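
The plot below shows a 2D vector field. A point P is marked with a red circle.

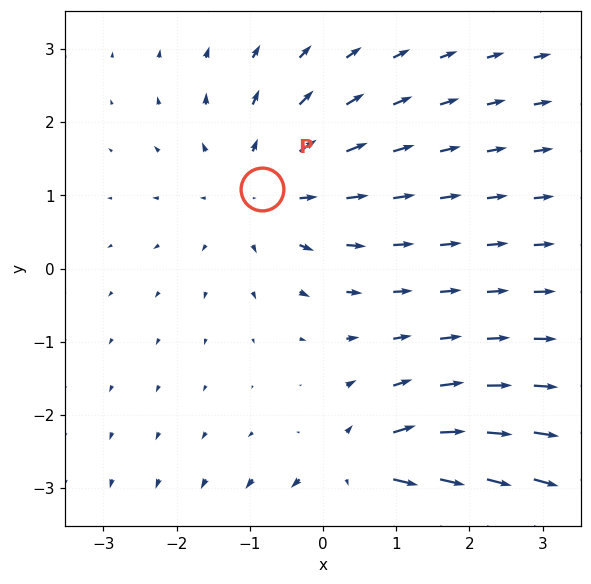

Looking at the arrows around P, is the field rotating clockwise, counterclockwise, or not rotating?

not rotating

Near P at (-0.8, 1.1) the arrows show no circulation. The curl there is ≈0.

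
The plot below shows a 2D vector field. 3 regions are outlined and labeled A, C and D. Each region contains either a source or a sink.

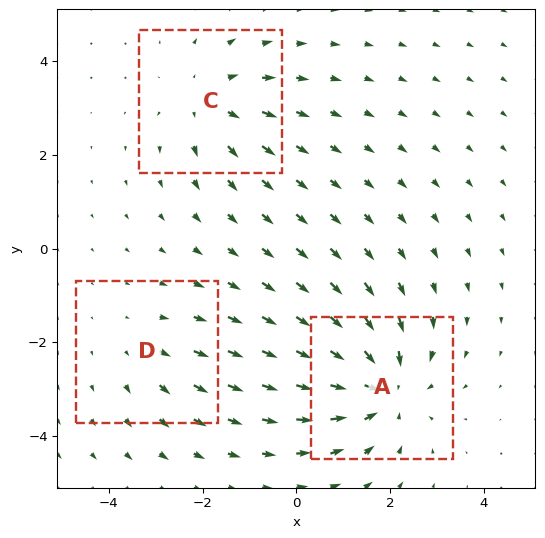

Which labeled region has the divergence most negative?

Divergence at each region's feature centre — A: about -4, C: about +3, D: about +2. Region A is most negative.

A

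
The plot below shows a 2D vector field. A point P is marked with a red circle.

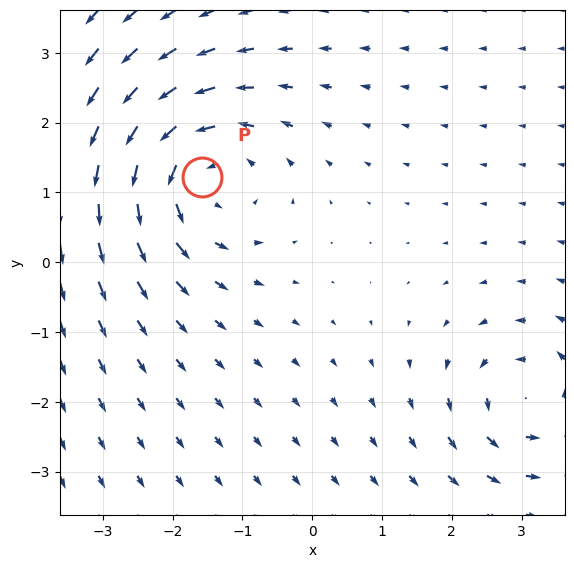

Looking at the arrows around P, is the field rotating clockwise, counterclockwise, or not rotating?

counterclockwise

Near P at (-1.6, 1.2) the arrows circulate counterclockwise. The curl (z-component) there is about +4; positive curl means counterclockwise rotation.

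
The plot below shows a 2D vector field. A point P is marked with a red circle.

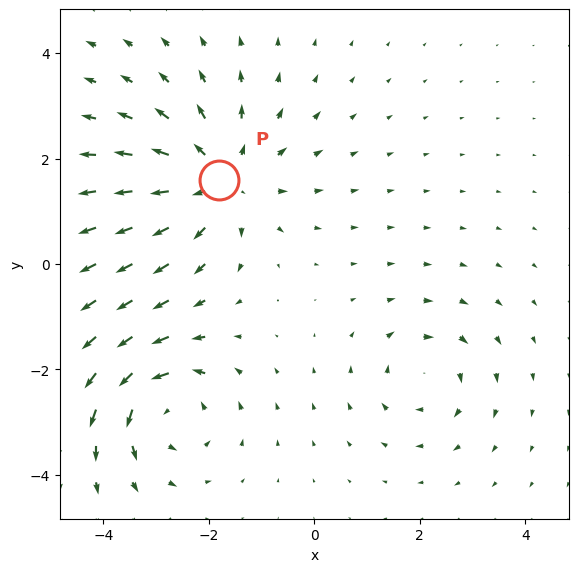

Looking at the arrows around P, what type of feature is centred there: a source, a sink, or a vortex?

source

At P (-1.8, 1.6) the arrows spread outward. Divergence about +4, curl ≈0 — positive divergence with near-zero curl is a source.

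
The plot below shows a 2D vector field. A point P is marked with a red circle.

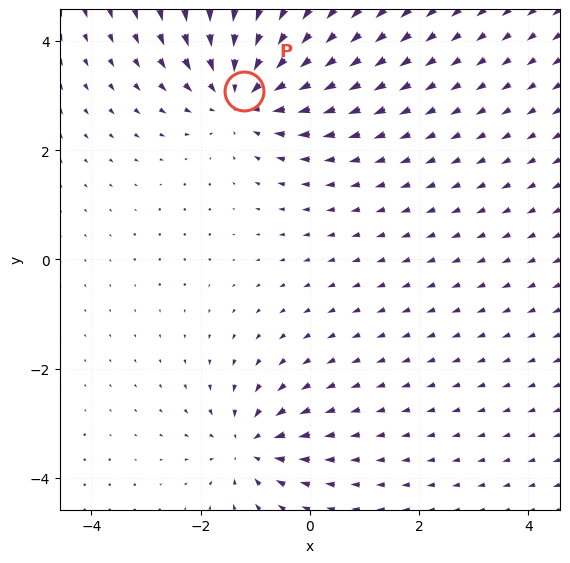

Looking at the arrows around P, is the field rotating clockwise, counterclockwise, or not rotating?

not rotating

Near P at (-1.2, 3.1) the arrows show no circulation. The curl there is ≈0.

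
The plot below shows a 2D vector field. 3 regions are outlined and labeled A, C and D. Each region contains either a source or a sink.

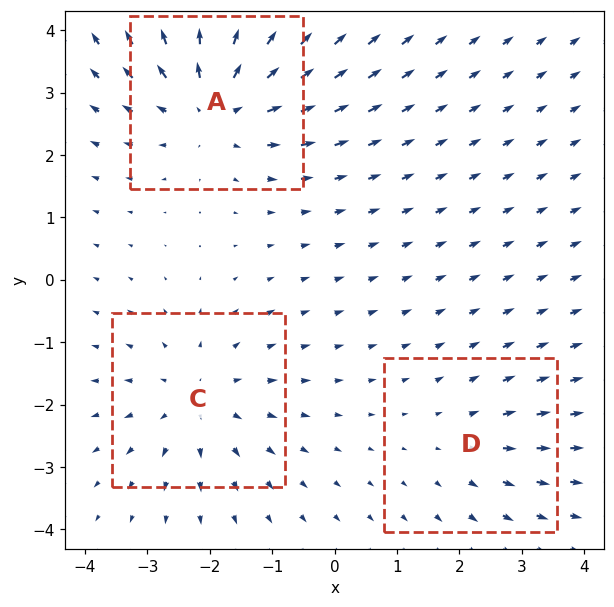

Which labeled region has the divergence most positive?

A

Divergence at each region's feature centre — A: about +4, C: about +3, D: about +2. Region A is most positive.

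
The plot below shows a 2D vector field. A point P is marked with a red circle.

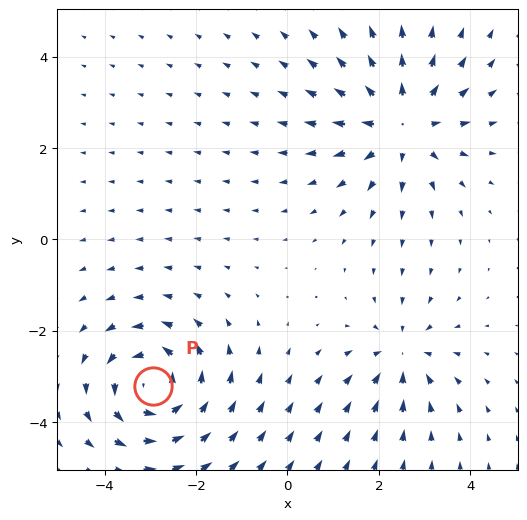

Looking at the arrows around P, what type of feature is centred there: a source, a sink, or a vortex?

At P (-2.9, -3.2) the arrows circulate counterclockwise. Divergence ≈0, curl about +4 — near-zero divergence with nonzero curl is a vortex.

vortex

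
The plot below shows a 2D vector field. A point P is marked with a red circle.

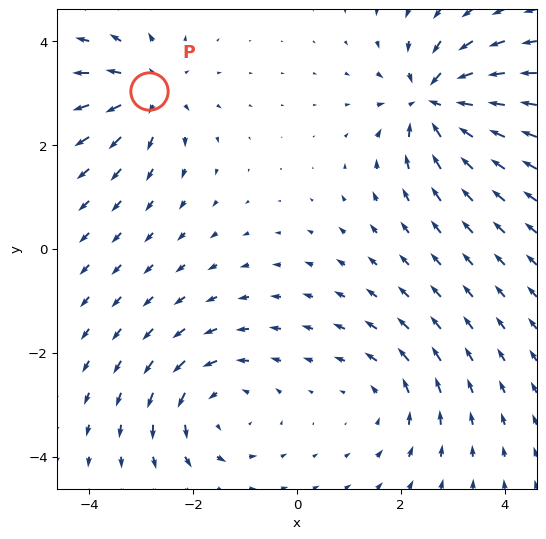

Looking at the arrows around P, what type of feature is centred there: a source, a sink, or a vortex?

source

At P (-2.8, 3.0) the arrows spread outward. Divergence about +5, curl ≈0 — positive divergence with near-zero curl is a source.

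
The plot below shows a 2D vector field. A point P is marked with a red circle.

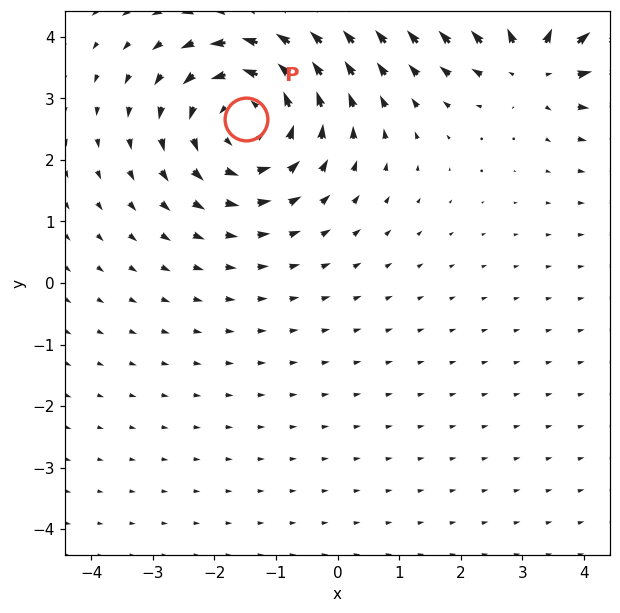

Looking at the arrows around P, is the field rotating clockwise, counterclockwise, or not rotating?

Near P at (-1.5, 2.7) the arrows circulate counterclockwise. The curl (z-component) there is about +4; positive curl means counterclockwise rotation.

counterclockwise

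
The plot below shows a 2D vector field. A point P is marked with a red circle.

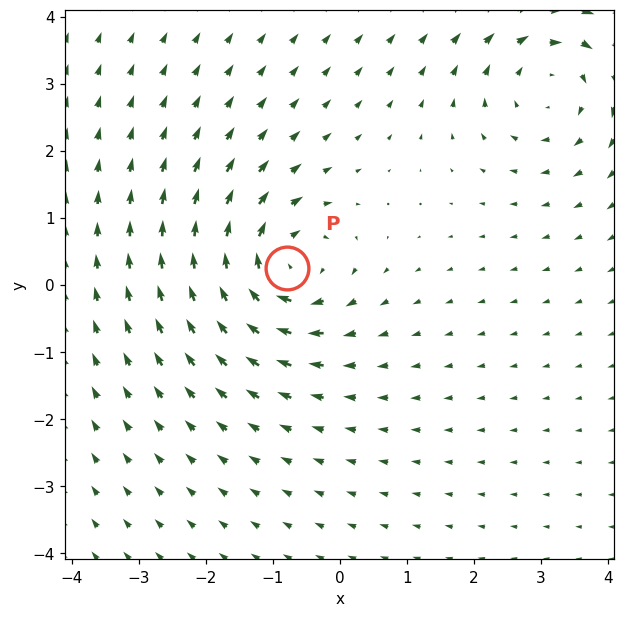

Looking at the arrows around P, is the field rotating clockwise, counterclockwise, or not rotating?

Near P at (-0.8, 0.2) the arrows circulate clockwise. The curl (z-component) there is about -7; negative curl means clockwise rotation.

clockwise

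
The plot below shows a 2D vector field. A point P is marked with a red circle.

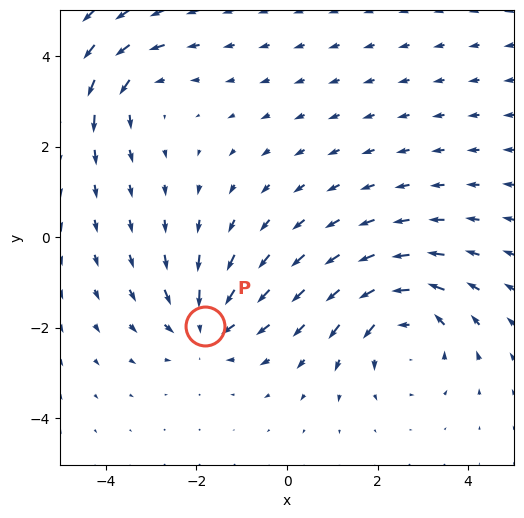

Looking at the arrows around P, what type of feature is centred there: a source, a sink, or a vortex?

sink

At P (-1.8, -1.9) the arrows converge inward. Divergence about -4, curl ≈0 — negative divergence with near-zero curl is a sink.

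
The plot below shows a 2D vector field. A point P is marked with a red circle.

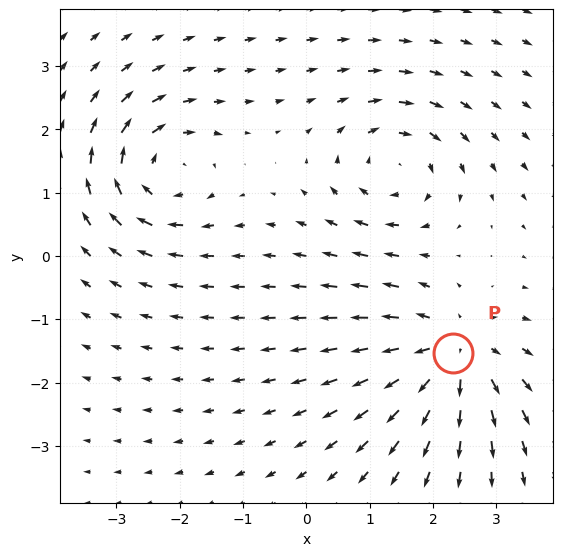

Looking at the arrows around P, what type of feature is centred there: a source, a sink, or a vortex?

source

At P (2.3, -1.5) the arrows spread outward. Divergence about +5, curl ≈0 — positive divergence with near-zero curl is a source.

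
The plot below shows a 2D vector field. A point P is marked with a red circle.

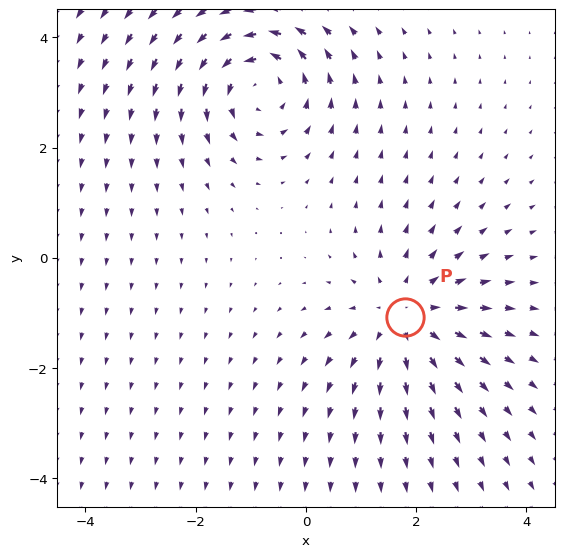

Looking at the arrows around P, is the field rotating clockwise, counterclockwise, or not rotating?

Near P at (1.8, -1.1) the arrows show no circulation. The curl there is ≈0.

not rotating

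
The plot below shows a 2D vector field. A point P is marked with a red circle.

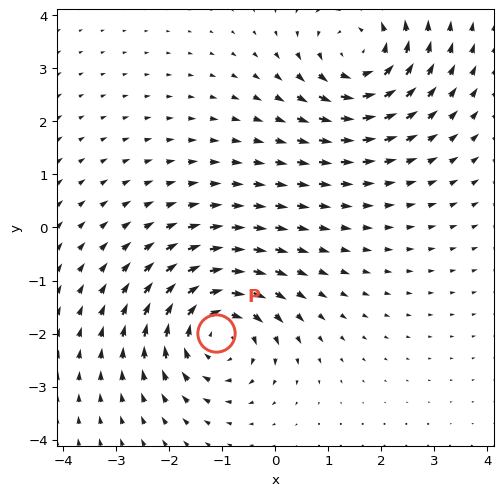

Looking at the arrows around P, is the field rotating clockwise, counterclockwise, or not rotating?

Near P at (-1.1, -2.0) the arrows circulate clockwise. The curl (z-component) there is about -4; negative curl means clockwise rotation.

clockwise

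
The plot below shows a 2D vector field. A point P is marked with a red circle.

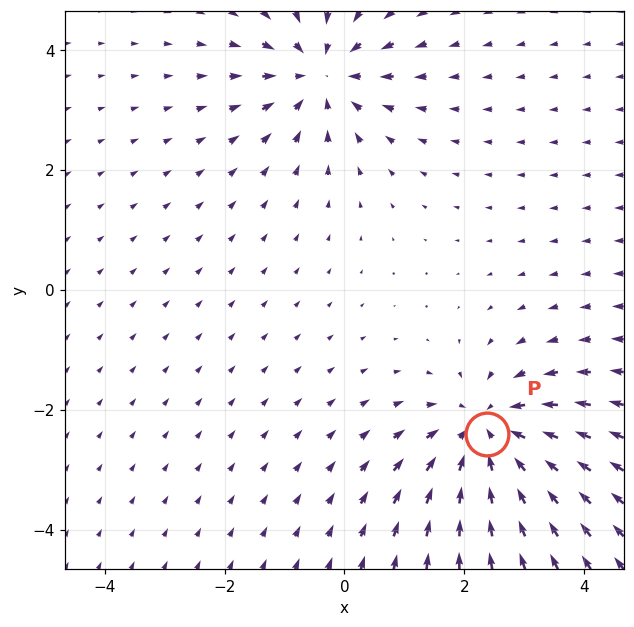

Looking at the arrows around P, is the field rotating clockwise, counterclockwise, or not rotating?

not rotating

Near P at (2.4, -2.4) the arrows show no circulation. The curl there is ≈0.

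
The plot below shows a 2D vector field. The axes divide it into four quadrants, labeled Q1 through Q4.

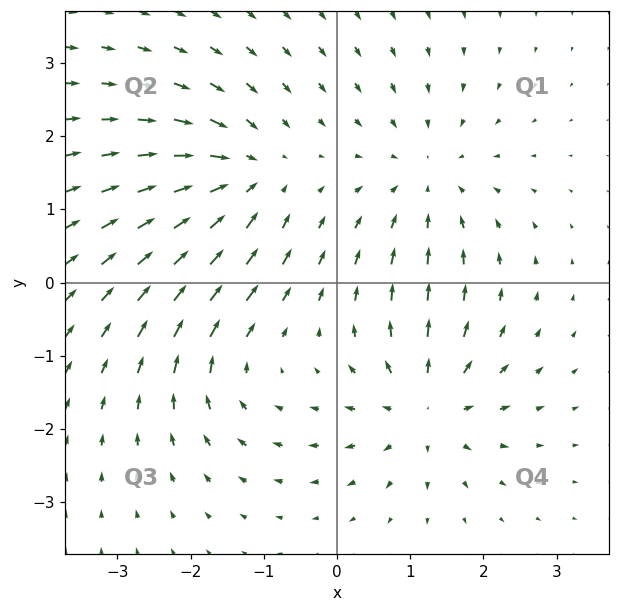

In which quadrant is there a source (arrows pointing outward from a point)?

Q4

The source sits at approximately (1.2, -1.7), which lies in quadrant Q4. The divergence there is about +6, positive as expected for a source.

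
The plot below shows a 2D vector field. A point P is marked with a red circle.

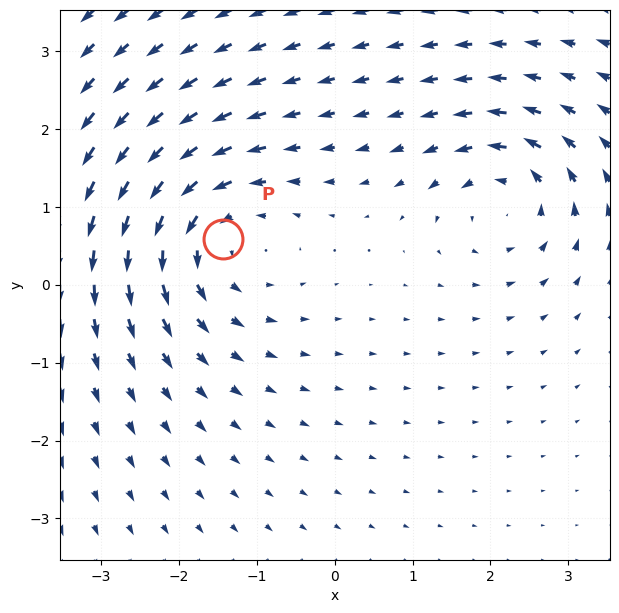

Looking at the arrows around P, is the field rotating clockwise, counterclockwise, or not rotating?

counterclockwise

Near P at (-1.4, 0.6) the arrows circulate counterclockwise. The curl (z-component) there is about +4; positive curl means counterclockwise rotation.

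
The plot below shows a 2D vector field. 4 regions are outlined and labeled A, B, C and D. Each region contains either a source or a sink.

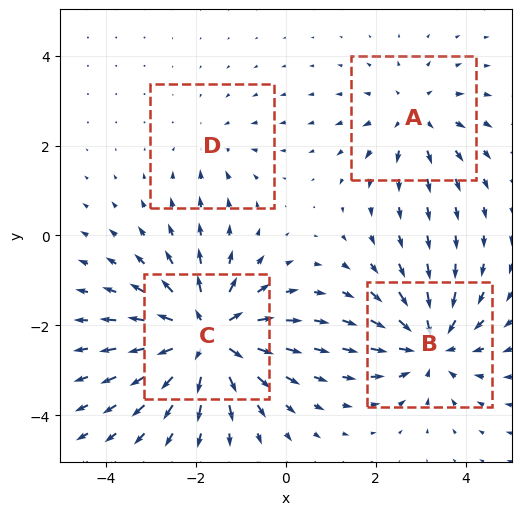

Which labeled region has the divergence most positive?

Divergence at each region's feature centre — A: about +3, B: about -5, C: about +7, D: about -2. Region C is most positive.

C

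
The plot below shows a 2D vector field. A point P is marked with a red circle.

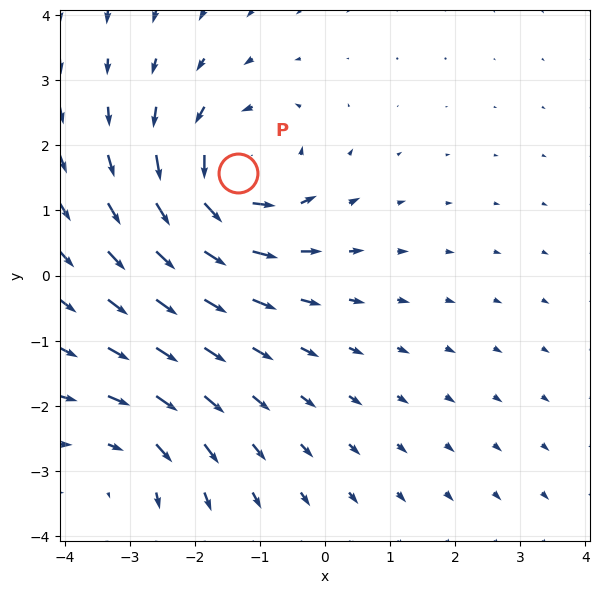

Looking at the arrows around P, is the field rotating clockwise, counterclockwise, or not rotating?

counterclockwise

Near P at (-1.3, 1.6) the arrows circulate counterclockwise. The curl (z-component) there is about +4; positive curl means counterclockwise rotation.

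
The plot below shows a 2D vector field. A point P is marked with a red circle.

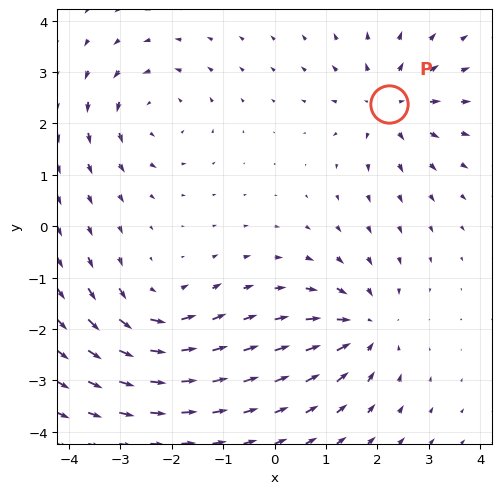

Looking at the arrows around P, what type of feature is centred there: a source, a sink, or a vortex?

source

At P (2.2, 2.4) the arrows spread outward. Divergence about +4, curl ≈0 — positive divergence with near-zero curl is a source.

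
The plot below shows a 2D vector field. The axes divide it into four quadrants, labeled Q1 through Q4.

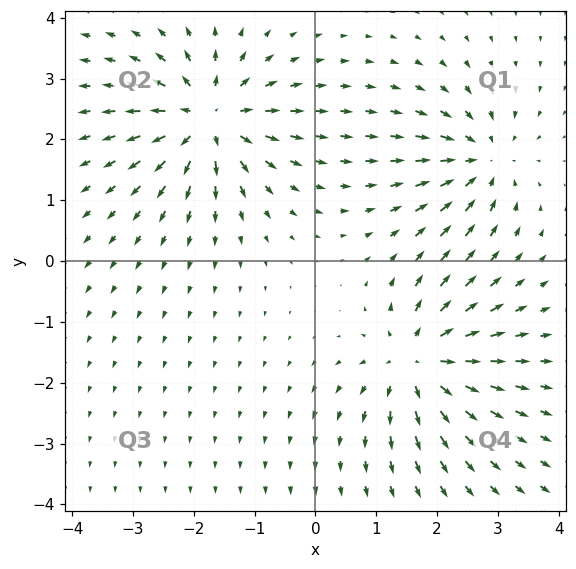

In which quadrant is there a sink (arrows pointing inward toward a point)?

Q1

The sink sits at approximately (2.7, 1.7), which lies in quadrant Q1. The divergence there is about -5, negative as expected for a sink.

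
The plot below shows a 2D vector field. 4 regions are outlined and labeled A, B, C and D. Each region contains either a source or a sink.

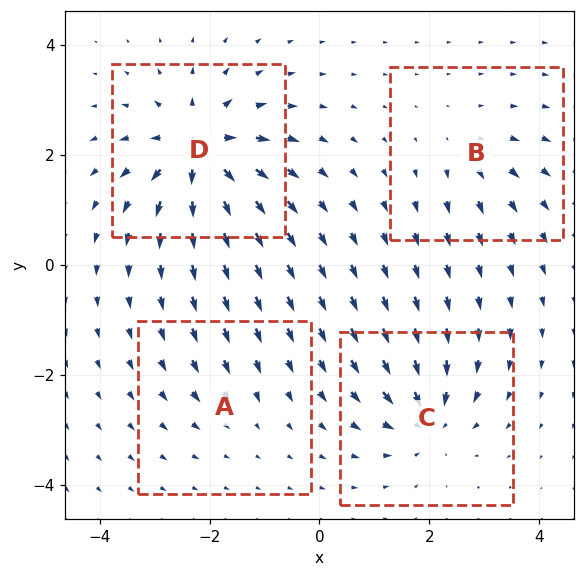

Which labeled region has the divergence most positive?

D

Divergence at each region's feature centre — A: about -3, B: about +4, C: about -7, D: about +9. Region D is most positive.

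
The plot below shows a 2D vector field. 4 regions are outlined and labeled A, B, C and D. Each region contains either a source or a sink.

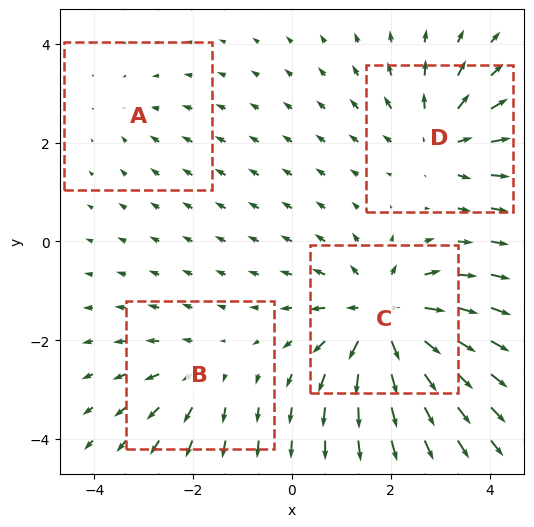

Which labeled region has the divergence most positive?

C

Divergence at each region's feature centre — A: about -2, B: about +3, C: about +7, D: about +5. Region C is most positive.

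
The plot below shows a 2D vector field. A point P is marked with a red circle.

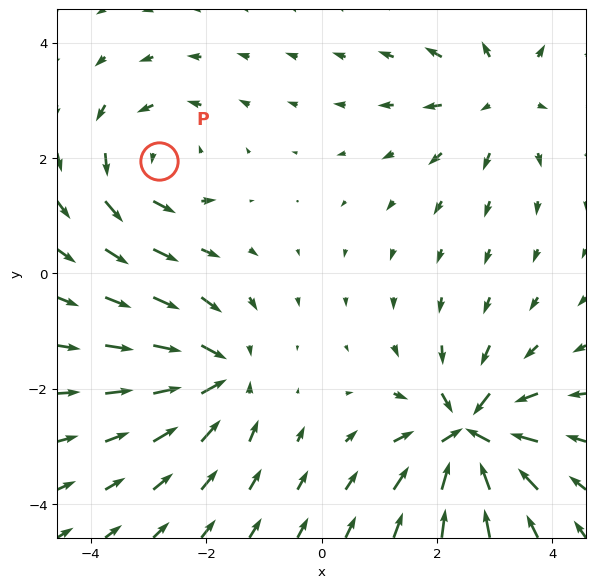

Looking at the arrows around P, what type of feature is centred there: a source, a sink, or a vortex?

vortex

At P (-2.8, 1.9) the arrows circulate counterclockwise. Divergence ≈0, curl about +4 — near-zero divergence with nonzero curl is a vortex.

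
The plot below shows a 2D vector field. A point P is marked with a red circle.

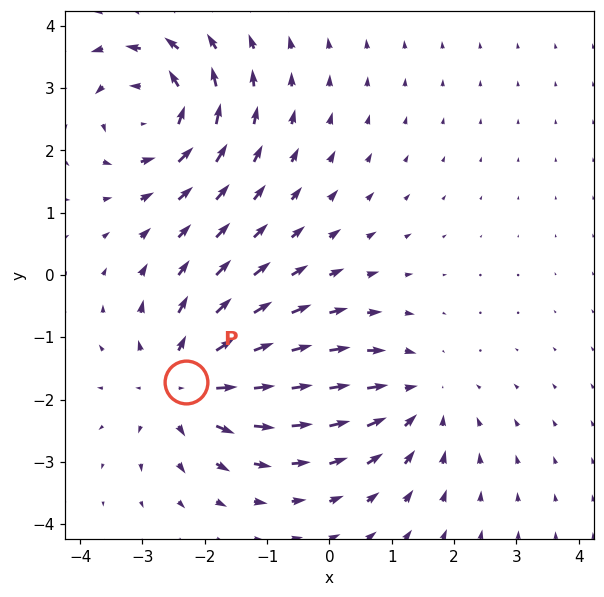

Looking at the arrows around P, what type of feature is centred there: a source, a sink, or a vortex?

At P (-2.3, -1.7) the arrows spread outward. Divergence about +5, curl ≈0 — positive divergence with near-zero curl is a source.

source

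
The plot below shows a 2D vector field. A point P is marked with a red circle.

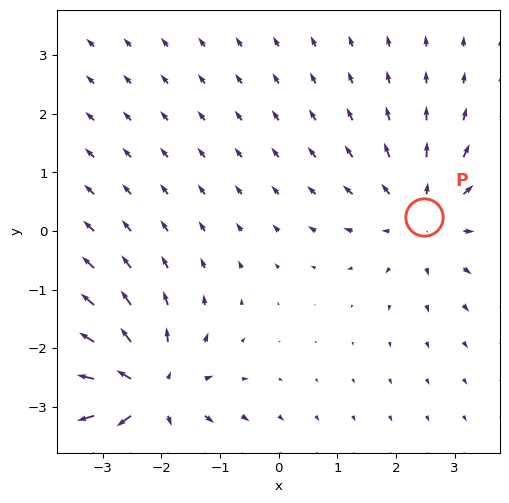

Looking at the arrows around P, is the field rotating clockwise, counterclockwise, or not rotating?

not rotating

Near P at (2.5, 0.2) the arrows show no circulation. The curl there is ≈0.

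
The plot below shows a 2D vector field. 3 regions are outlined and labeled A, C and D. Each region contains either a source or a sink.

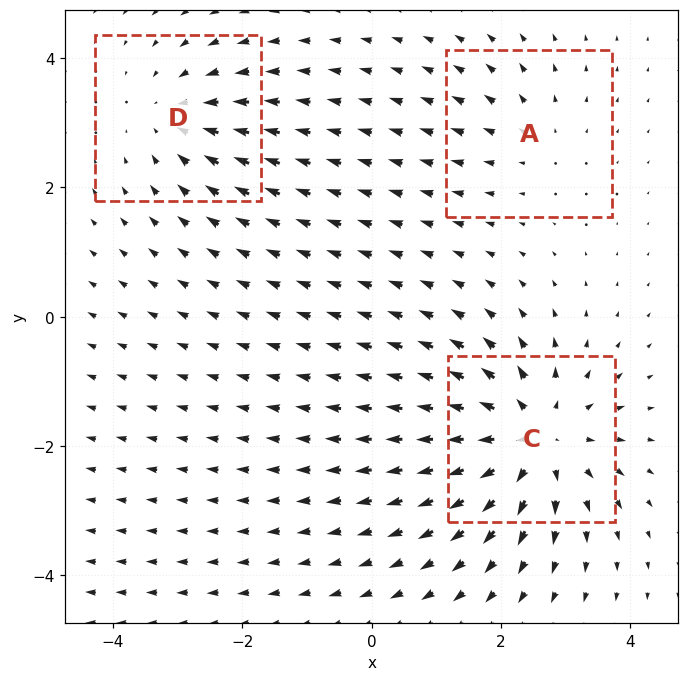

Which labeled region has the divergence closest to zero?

Divergence at each region's feature centre — A: about +2, C: about +5, D: about -3. Region A is closest to zero.

A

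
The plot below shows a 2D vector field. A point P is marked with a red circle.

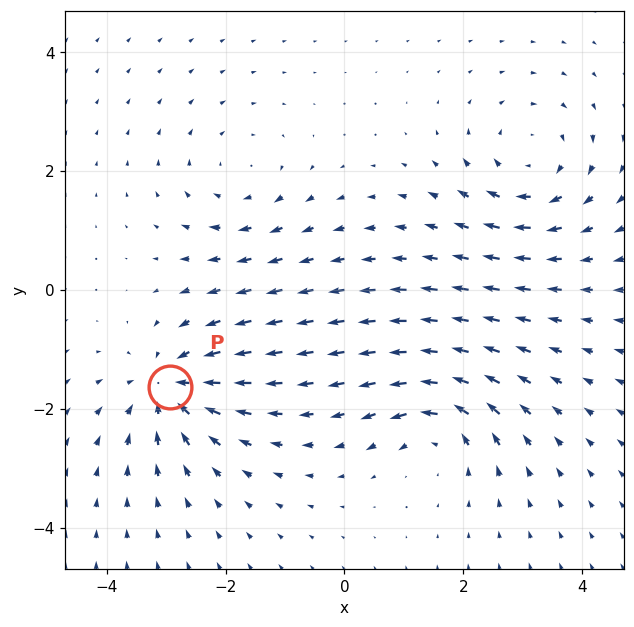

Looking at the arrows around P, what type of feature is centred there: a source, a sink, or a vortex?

At P (-2.9, -1.6) the arrows converge inward. Divergence about -7, curl ≈0 — negative divergence with near-zero curl is a sink.

sink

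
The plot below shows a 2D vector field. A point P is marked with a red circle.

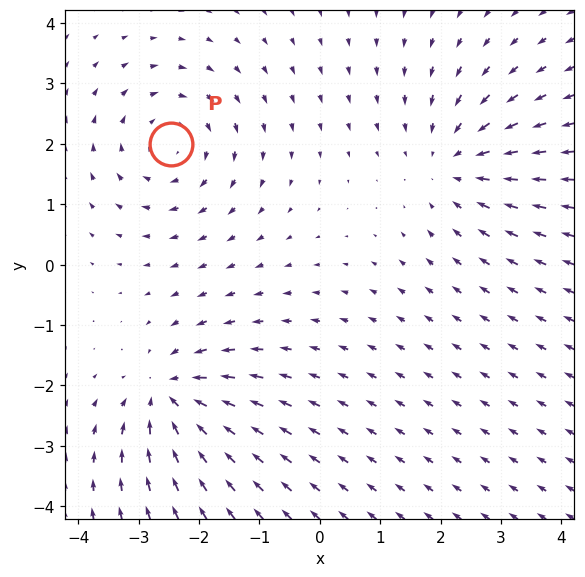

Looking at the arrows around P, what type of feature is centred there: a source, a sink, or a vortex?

vortex

At P (-2.5, 2.0) the arrows circulate clockwise. Divergence ≈0, curl about -3 — near-zero divergence with nonzero curl is a vortex.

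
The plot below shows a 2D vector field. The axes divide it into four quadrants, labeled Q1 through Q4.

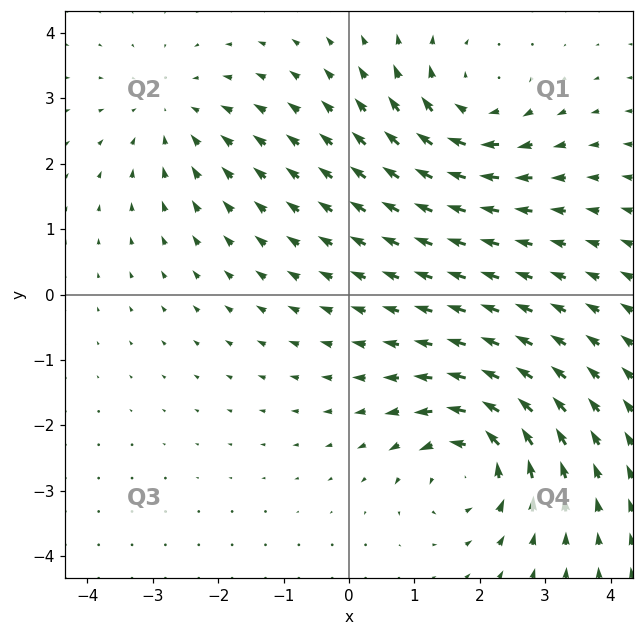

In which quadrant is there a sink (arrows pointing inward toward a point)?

Q2

The sink sits at approximately (-2.6, 2.8), which lies in quadrant Q2. The divergence there is about -3, negative as expected for a sink.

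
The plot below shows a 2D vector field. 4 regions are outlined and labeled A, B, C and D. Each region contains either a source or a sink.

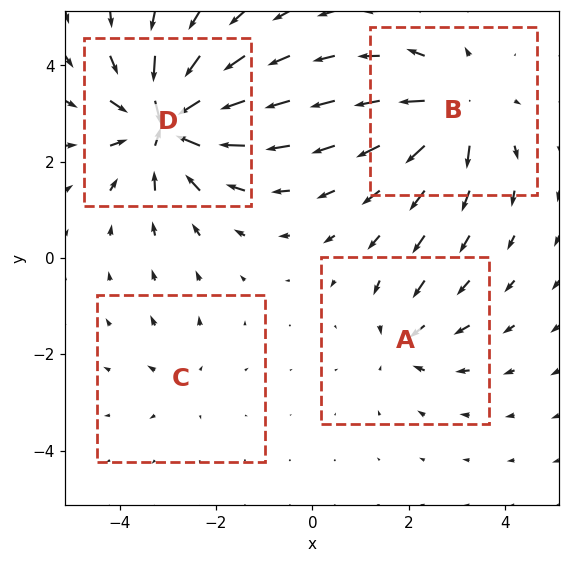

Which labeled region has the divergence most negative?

Divergence at each region's feature centre — A: about -4, B: about +6, C: about +2, D: about -9. Region D is most negative.

D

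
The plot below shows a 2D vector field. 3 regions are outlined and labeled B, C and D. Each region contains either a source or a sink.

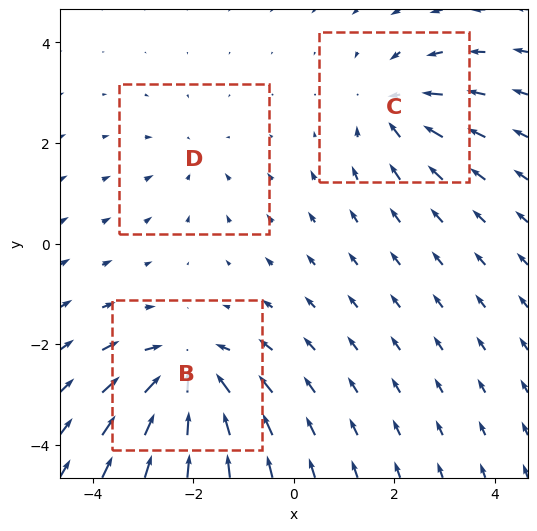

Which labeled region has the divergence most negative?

B

Divergence at each region's feature centre — B: about -6, C: about -4, D: about -2. Region B is most negative.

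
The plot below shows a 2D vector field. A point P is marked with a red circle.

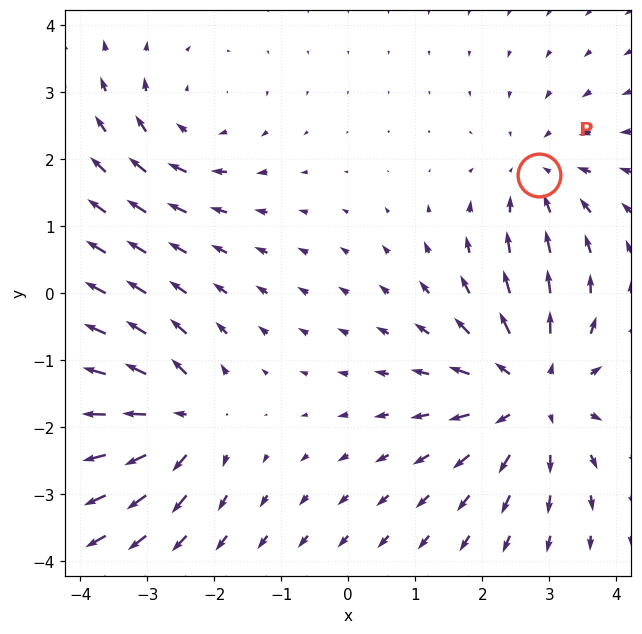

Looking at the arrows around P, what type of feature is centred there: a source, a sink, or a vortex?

At P (2.8, 1.8) the arrows converge inward. Divergence about -3, curl ≈0 — negative divergence with near-zero curl is a sink.

sink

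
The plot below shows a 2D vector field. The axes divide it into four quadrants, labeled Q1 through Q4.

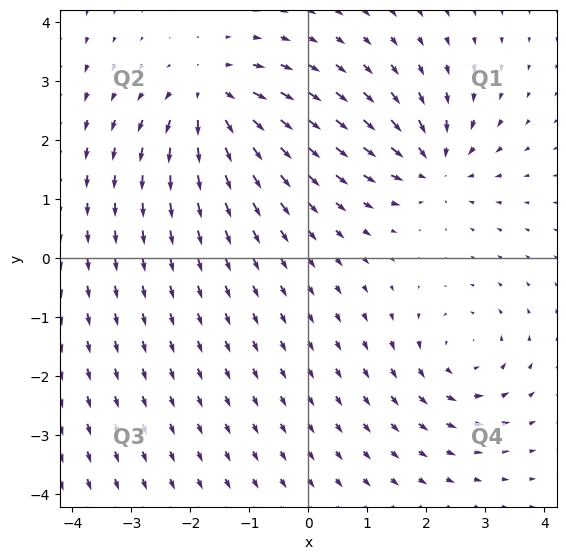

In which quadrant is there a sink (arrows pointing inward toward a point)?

The sink sits at approximately (2.1, 1.6), which lies in quadrant Q1. The divergence there is about -5, negative as expected for a sink.

Q1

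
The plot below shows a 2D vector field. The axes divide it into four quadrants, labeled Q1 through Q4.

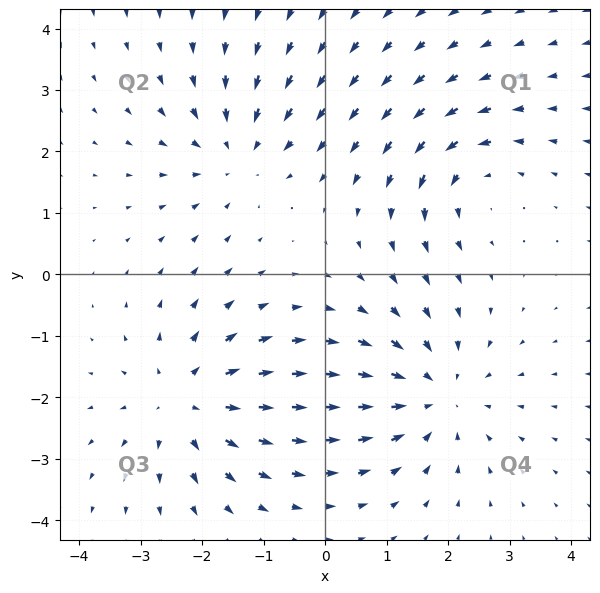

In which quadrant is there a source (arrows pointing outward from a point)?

The source sits at approximately (-2.2, -2.1), which lies in quadrant Q3. The divergence there is about +4, positive as expected for a source.

Q3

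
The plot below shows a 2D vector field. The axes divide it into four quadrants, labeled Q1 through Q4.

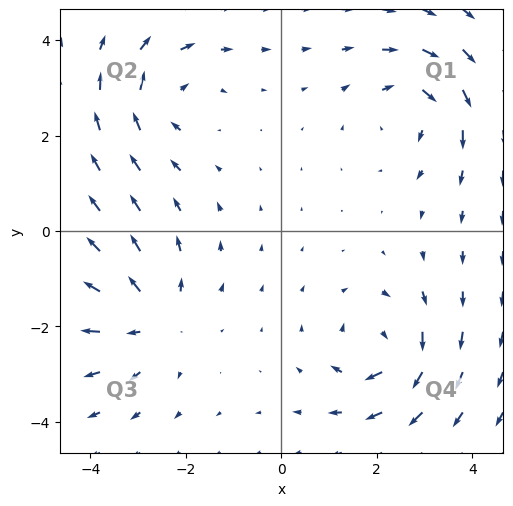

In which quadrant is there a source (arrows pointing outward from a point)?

The source sits at approximately (-2.7, -1.8), which lies in quadrant Q3. The divergence there is about +5, positive as expected for a source.

Q3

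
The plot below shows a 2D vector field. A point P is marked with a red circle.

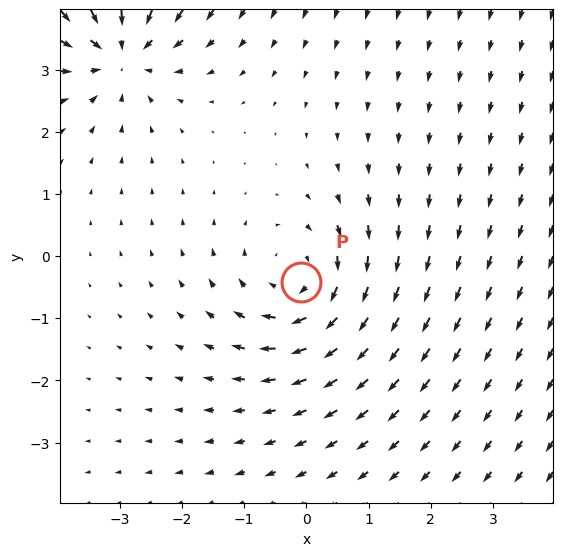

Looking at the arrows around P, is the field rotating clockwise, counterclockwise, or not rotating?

clockwise

Near P at (-0.1, -0.4) the arrows circulate clockwise. The curl (z-component) there is about -3; negative curl means clockwise rotation.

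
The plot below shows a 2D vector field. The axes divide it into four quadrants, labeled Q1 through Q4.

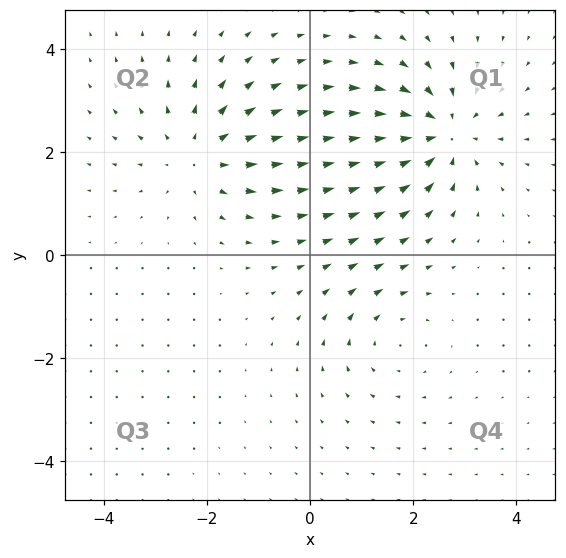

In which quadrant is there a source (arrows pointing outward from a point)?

The source sits at approximately (-2.1, 2.0), which lies in quadrant Q2. The divergence there is about +3, positive as expected for a source.

Q2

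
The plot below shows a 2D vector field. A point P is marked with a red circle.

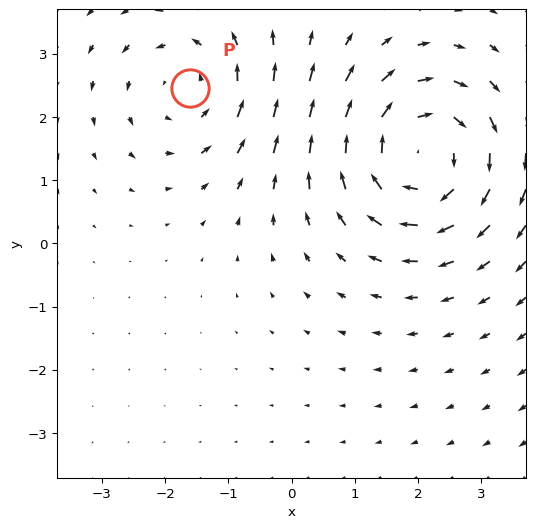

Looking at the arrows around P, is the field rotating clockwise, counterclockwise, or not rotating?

counterclockwise

Near P at (-1.6, 2.4) the arrows circulate counterclockwise. The curl (z-component) there is about +2; positive curl means counterclockwise rotation.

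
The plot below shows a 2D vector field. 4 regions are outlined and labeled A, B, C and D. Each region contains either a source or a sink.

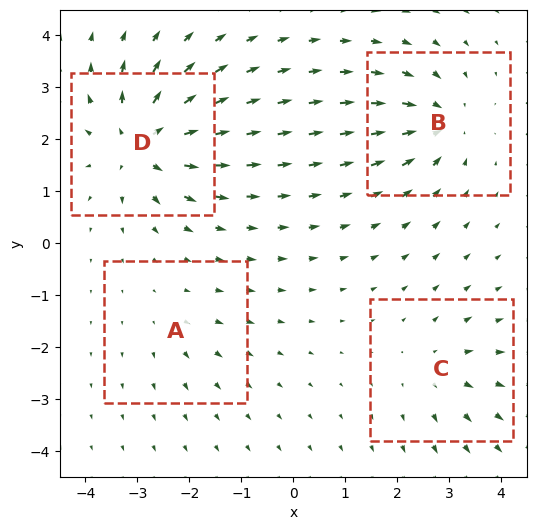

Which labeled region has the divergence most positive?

D

Divergence at each region's feature centre — A: about +2, B: about -6, C: about +4, D: about +8. Region D is most positive.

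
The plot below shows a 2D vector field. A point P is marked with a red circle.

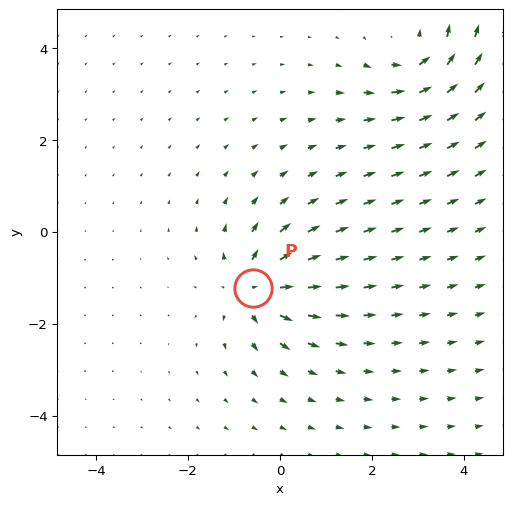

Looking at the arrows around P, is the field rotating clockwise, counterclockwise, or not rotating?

not rotating

Near P at (-0.6, -1.2) the arrows show no circulation. The curl there is ≈0.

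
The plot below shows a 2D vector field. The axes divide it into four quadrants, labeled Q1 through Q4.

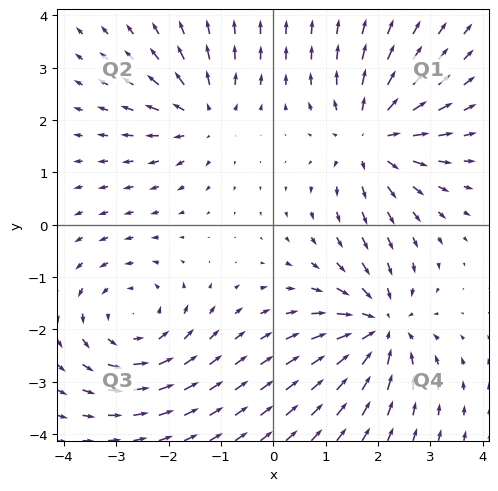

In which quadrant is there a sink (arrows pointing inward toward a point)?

The sink sits at approximately (2.0, -2.0), which lies in quadrant Q4. The divergence there is about -5, negative as expected for a sink.

Q4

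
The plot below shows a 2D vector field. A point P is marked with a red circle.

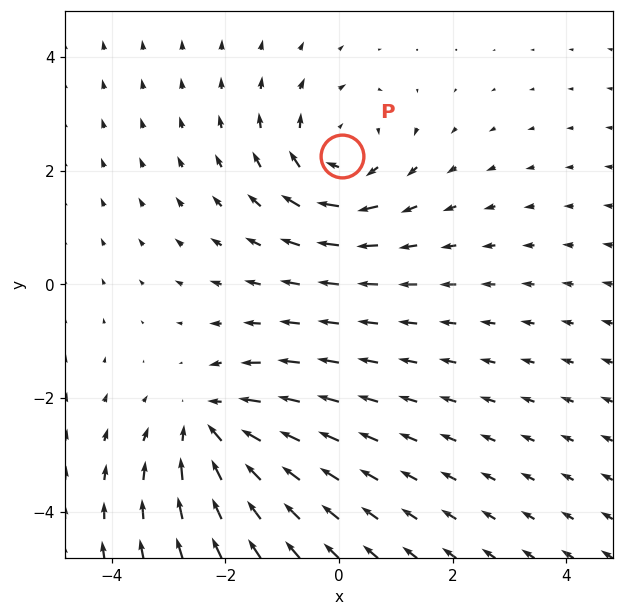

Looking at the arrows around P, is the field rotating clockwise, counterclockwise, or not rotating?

clockwise

Near P at (0.1, 2.3) the arrows circulate clockwise. The curl (z-component) there is about -3; negative curl means clockwise rotation.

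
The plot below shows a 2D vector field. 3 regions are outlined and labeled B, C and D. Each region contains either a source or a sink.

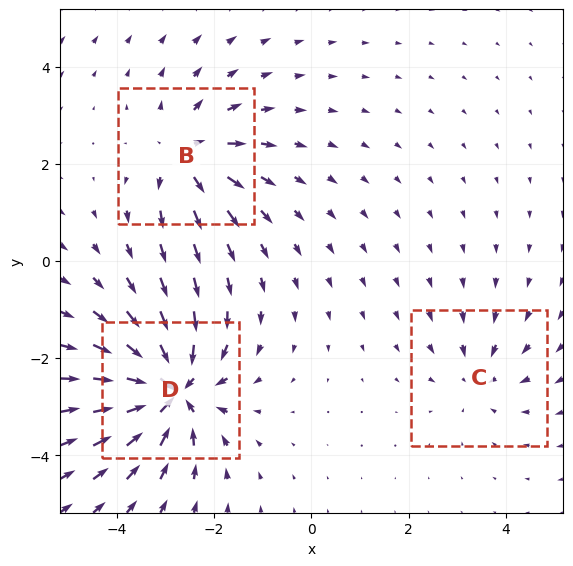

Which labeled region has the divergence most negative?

Divergence at each region's feature centre — B: about +4, C: about -2, D: about -6. Region D is most negative.

D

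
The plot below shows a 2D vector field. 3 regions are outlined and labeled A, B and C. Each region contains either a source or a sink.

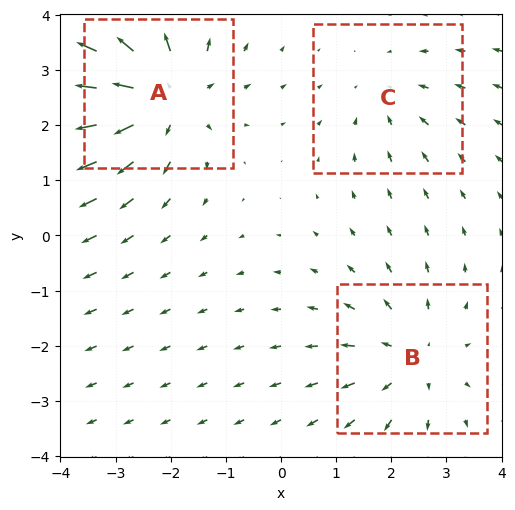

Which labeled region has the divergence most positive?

A

Divergence at each region's feature centre — A: about +4, B: about +3, C: about -2. Region A is most positive.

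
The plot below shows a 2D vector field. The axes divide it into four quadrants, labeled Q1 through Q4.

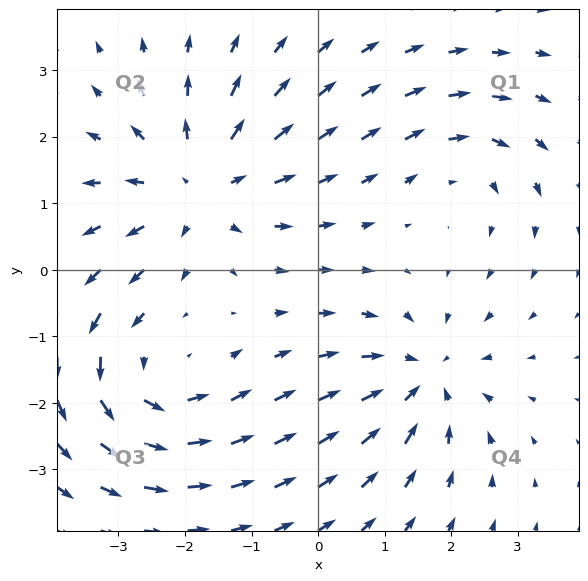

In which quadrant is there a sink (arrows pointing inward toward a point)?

The sink sits at approximately (1.6, -1.6), which lies in quadrant Q4. The divergence there is about -4, negative as expected for a sink.

Q4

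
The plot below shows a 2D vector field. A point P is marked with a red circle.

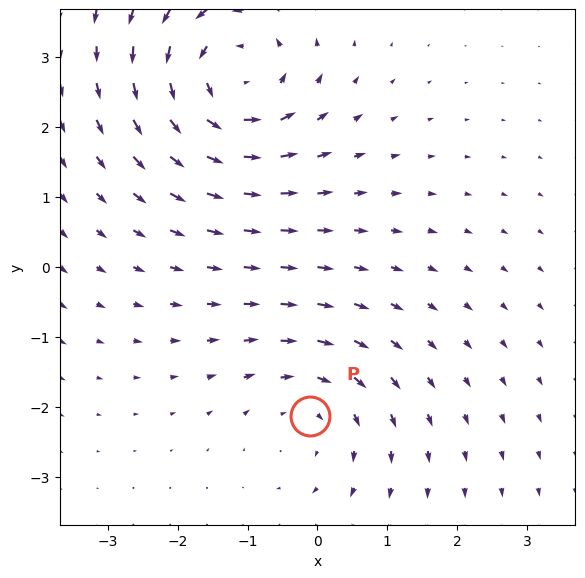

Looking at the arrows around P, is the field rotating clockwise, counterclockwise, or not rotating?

clockwise

Near P at (-0.1, -2.1) the arrows circulate clockwise. The curl (z-component) there is about -3; negative curl means clockwise rotation.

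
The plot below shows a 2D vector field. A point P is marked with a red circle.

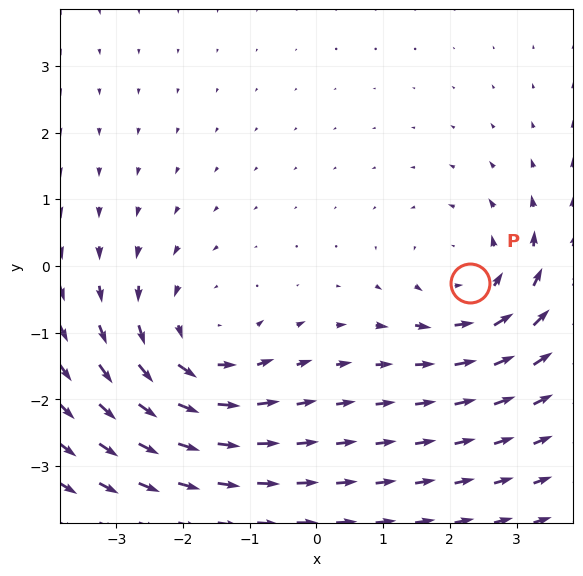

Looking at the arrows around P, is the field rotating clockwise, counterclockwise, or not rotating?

counterclockwise

Near P at (2.3, -0.3) the arrows circulate counterclockwise. The curl (z-component) there is about +2; positive curl means counterclockwise rotation.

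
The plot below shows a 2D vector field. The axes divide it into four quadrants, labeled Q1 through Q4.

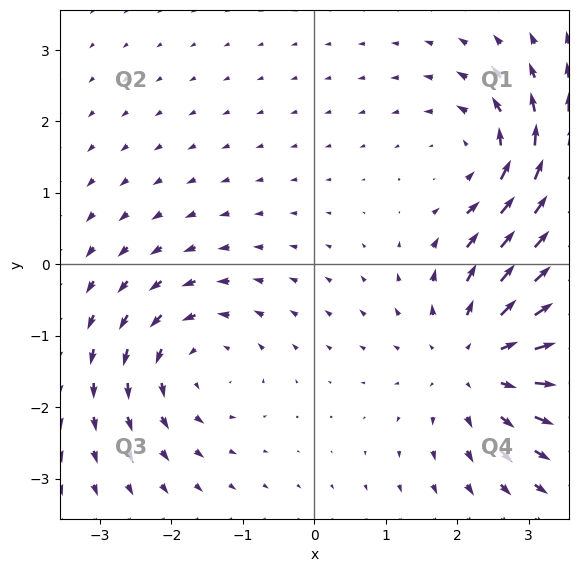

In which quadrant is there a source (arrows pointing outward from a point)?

The source sits at approximately (2.4, -1.3), which lies in quadrant Q4. The divergence there is about +4, positive as expected for a source.

Q4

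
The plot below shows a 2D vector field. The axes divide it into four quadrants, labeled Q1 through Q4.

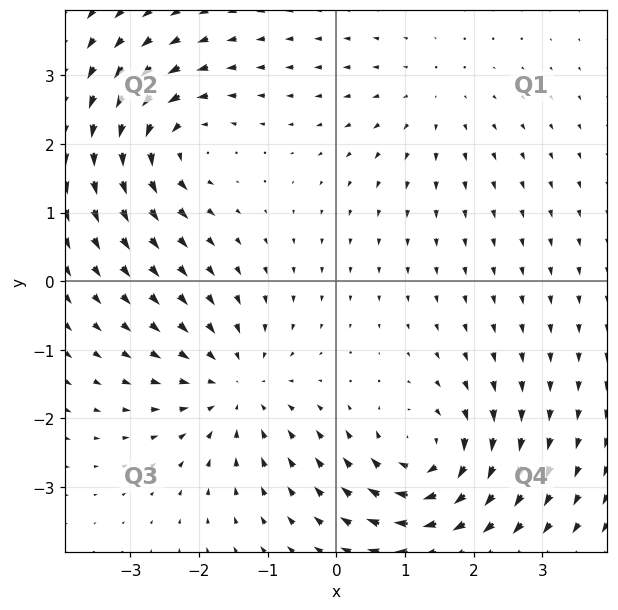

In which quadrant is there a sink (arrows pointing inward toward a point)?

Q3

The sink sits at approximately (-1.5, -1.5), which lies in quadrant Q3. The divergence there is about -5, negative as expected for a sink.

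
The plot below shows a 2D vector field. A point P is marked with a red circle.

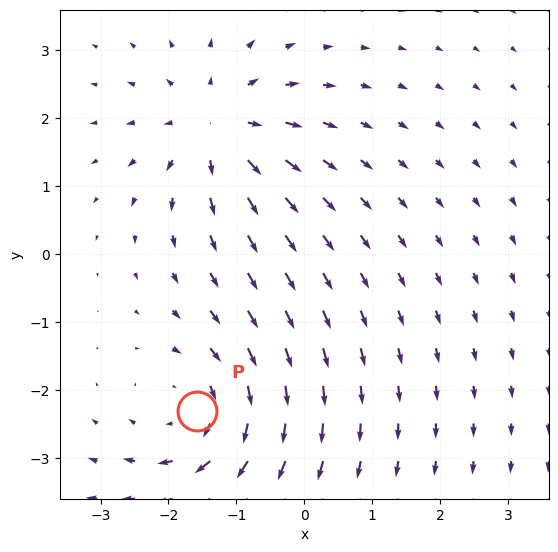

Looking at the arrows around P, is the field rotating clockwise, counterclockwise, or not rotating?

clockwise

Near P at (-1.6, -2.3) the arrows circulate clockwise. The curl (z-component) there is about -3; negative curl means clockwise rotation.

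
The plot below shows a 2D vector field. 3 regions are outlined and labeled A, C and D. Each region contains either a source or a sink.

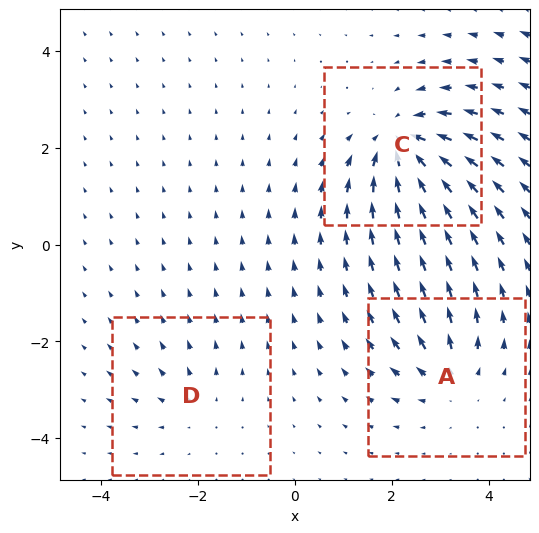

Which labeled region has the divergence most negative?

C

Divergence at each region's feature centre — A: about +4, C: about -6, D: about +2. Region C is most negative.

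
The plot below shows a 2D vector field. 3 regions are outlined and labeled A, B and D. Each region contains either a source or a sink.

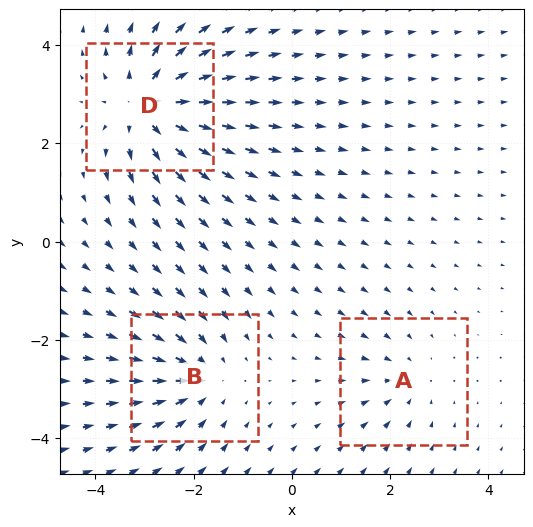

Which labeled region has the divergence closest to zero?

Divergence at each region's feature centre — A: about -2, B: about -3, D: about +5. Region A is closest to zero.

A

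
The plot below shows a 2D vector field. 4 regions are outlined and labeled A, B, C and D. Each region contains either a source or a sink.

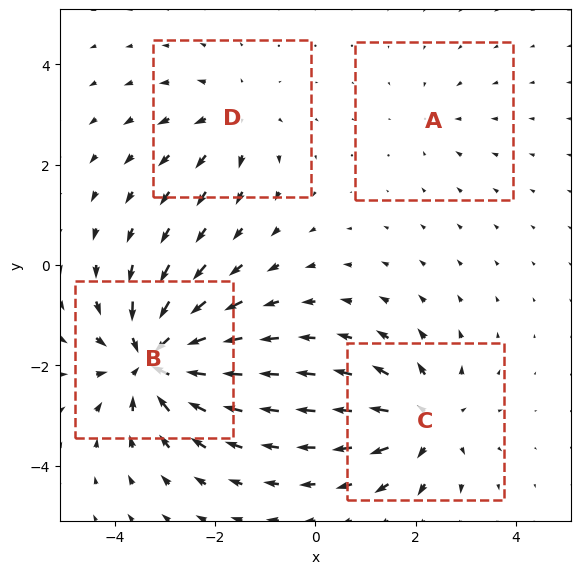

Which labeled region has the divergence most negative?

B

Divergence at each region's feature centre — A: about -2, B: about -8, C: about +5, D: about +4. Region B is most negative.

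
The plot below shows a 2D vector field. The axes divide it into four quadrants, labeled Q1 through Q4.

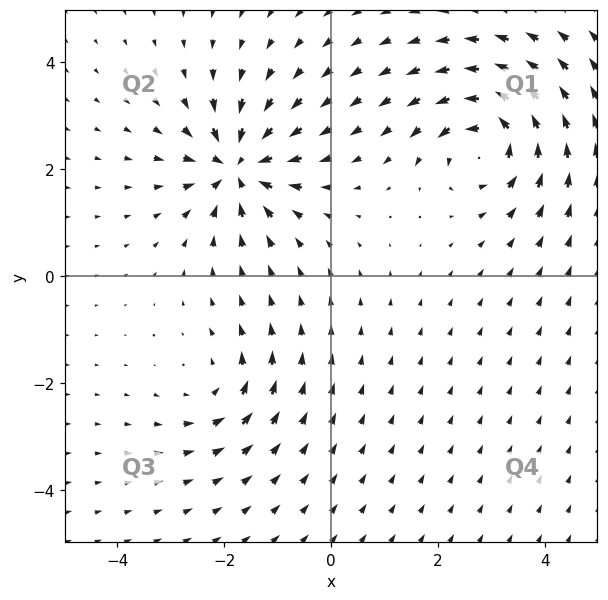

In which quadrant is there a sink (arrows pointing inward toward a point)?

Q2

The sink sits at approximately (-1.8, 2.0), which lies in quadrant Q2. The divergence there is about -7, negative as expected for a sink.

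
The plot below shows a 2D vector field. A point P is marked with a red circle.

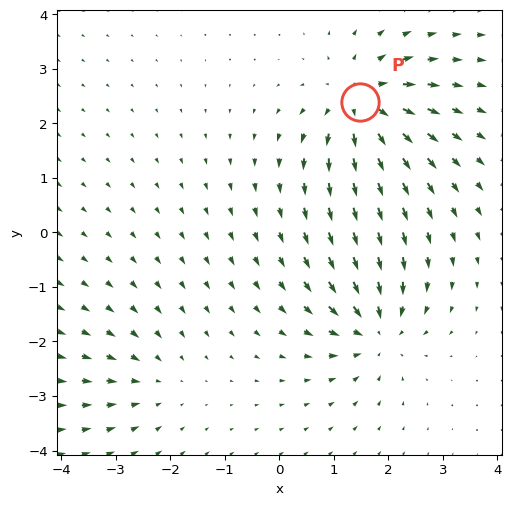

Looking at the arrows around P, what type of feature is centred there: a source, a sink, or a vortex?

source

At P (1.5, 2.4) the arrows spread outward. Divergence about +6, curl ≈0 — positive divergence with near-zero curl is a source.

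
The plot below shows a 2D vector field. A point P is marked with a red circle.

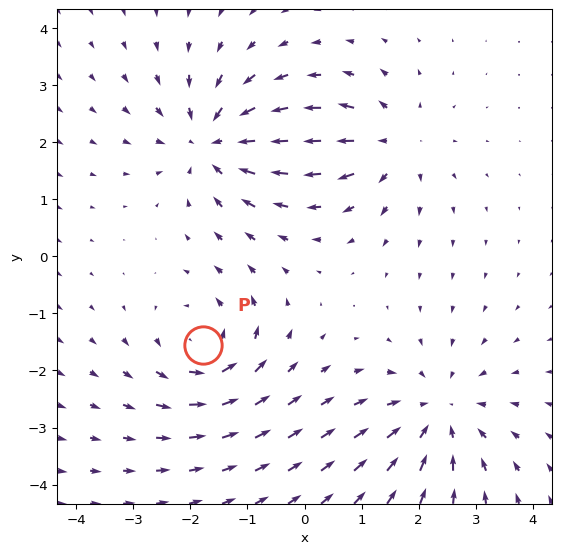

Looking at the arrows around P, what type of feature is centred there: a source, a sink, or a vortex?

At P (-1.8, -1.6) the arrows circulate counterclockwise. Divergence ≈0, curl about +5 — near-zero divergence with nonzero curl is a vortex.

vortex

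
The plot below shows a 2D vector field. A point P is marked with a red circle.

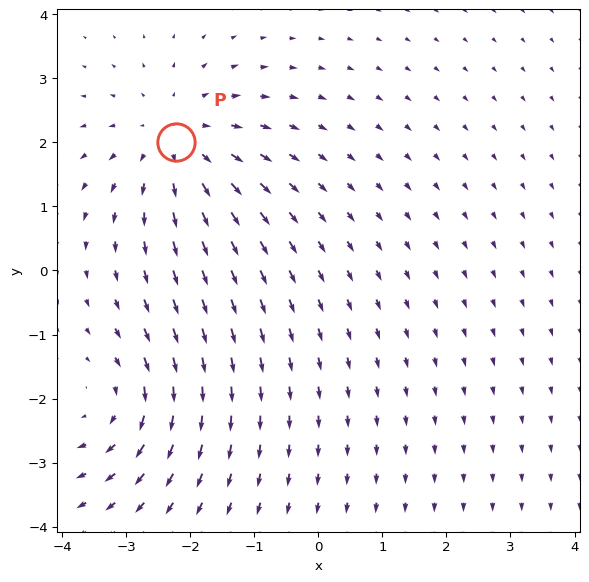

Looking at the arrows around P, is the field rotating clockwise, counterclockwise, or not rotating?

Near P at (-2.2, 2.0) the arrows show no circulation. The curl there is ≈0.

not rotating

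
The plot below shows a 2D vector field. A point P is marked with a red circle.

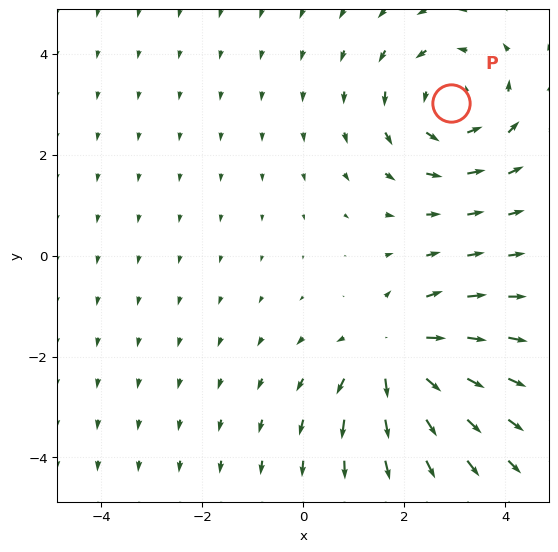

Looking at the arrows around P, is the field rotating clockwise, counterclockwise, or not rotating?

Near P at (2.9, 3.0) the arrows circulate counterclockwise. The curl (z-component) there is about +3; positive curl means counterclockwise rotation.

counterclockwise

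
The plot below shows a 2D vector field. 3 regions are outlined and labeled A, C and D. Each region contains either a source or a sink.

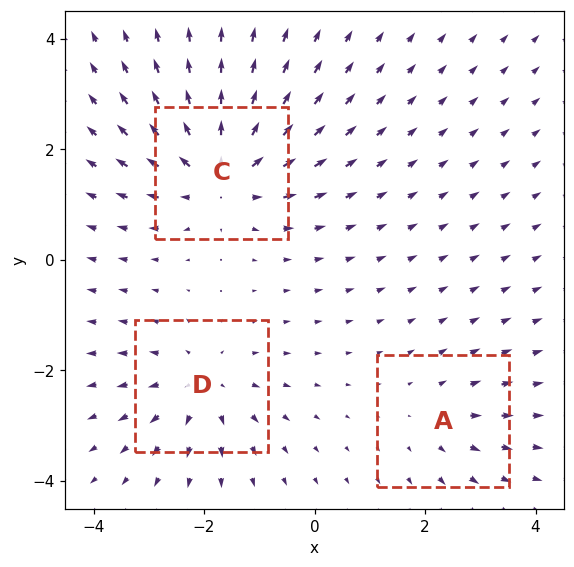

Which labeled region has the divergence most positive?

Divergence at each region's feature centre — A: about +2, C: about +5, D: about +3. Region C is most positive.

C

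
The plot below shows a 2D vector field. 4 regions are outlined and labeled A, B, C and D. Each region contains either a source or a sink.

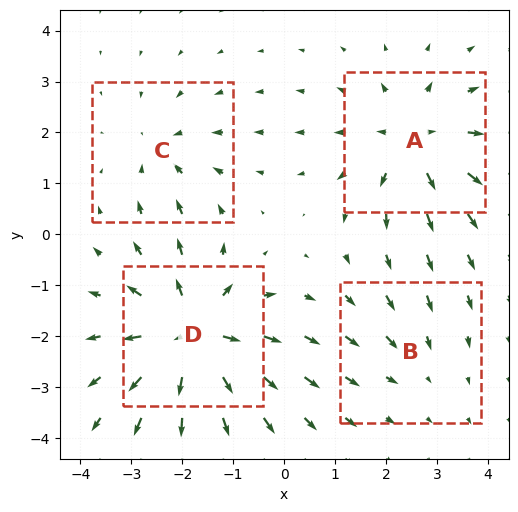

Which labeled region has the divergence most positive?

D

Divergence at each region's feature centre — A: about +5, B: about -2, C: about -3, D: about +7. Region D is most positive.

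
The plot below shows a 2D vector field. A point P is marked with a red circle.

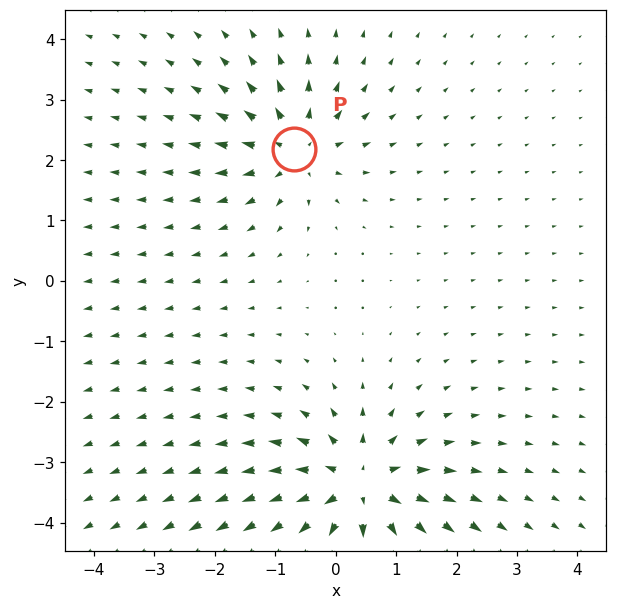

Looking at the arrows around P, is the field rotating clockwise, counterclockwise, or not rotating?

not rotating

Near P at (-0.7, 2.2) the arrows show no circulation. The curl there is ≈0.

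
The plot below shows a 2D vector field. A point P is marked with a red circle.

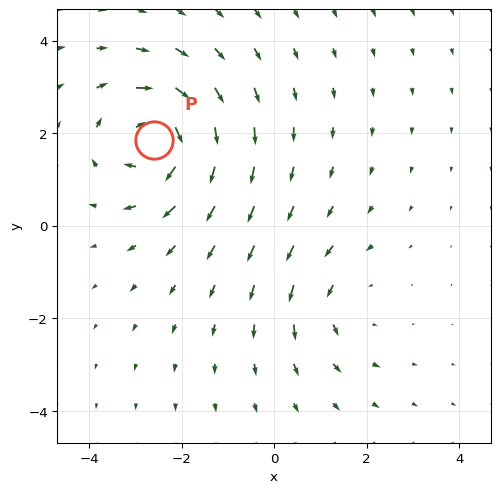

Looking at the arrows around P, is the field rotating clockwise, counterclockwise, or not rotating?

clockwise

Near P at (-2.6, 1.9) the arrows circulate clockwise. The curl (z-component) there is about -6; negative curl means clockwise rotation.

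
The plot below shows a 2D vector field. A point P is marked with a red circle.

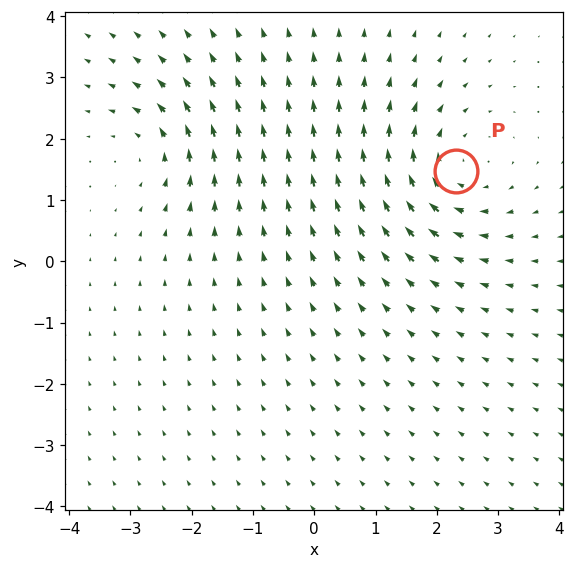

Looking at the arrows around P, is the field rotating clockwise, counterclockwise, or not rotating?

clockwise

Near P at (2.3, 1.5) the arrows circulate clockwise. The curl (z-component) there is about -4; negative curl means clockwise rotation.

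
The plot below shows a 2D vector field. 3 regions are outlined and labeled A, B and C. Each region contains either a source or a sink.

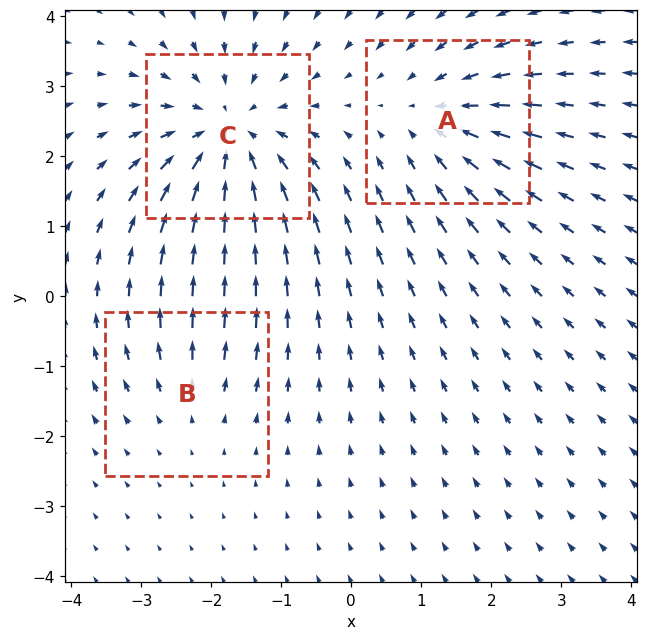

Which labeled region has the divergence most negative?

C

Divergence at each region's feature centre — A: about -3, B: about +2, C: about -4. Region C is most negative.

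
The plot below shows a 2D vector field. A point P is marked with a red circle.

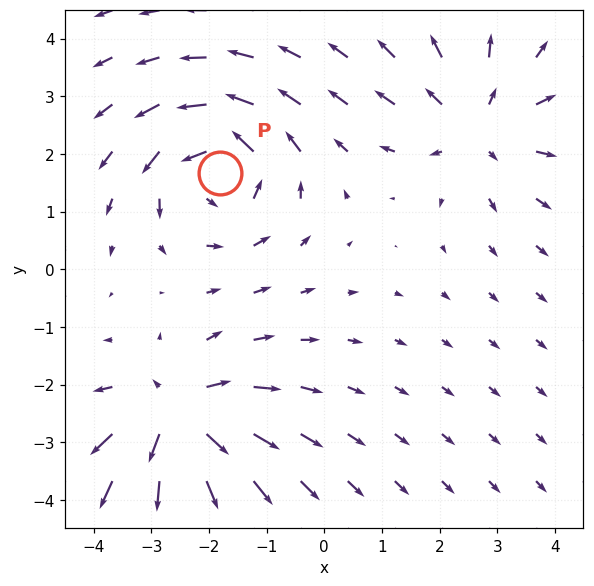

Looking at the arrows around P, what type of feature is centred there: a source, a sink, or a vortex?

vortex

At P (-1.8, 1.7) the arrows circulate counterclockwise. Divergence ≈0, curl about +4 — near-zero divergence with nonzero curl is a vortex.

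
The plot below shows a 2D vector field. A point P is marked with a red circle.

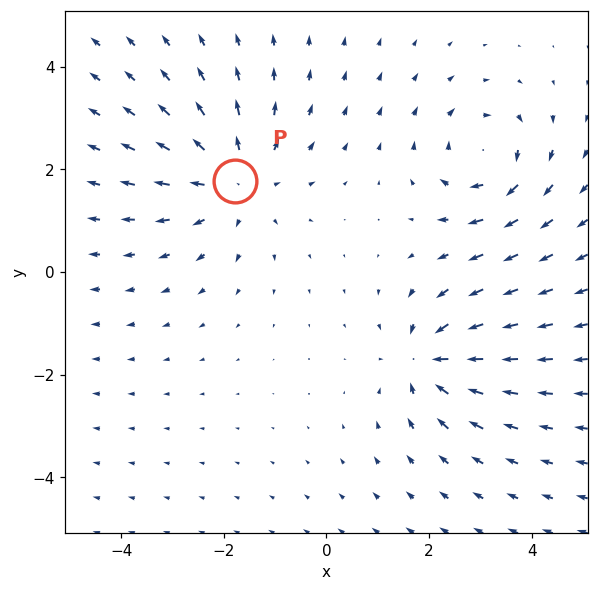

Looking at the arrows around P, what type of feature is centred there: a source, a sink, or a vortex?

source

At P (-1.8, 1.8) the arrows spread outward. Divergence about +4, curl ≈0 — positive divergence with near-zero curl is a source.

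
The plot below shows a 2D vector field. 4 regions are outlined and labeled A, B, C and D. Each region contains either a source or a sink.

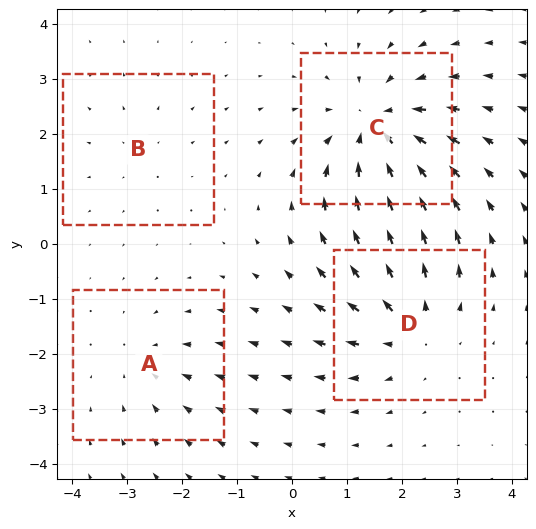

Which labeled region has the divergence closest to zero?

Divergence at each region's feature centre — A: about -3, B: about +2, C: about -6, D: about +5. Region B is closest to zero.

B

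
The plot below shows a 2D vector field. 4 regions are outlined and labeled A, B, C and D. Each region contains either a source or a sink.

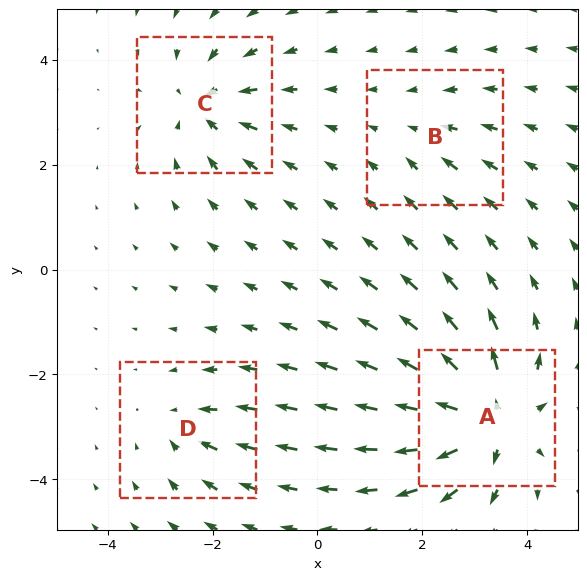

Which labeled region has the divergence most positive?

Divergence at each region's feature centre — A: about +9, B: about -3, C: about -6, D: about -4. Region A is most positive.

A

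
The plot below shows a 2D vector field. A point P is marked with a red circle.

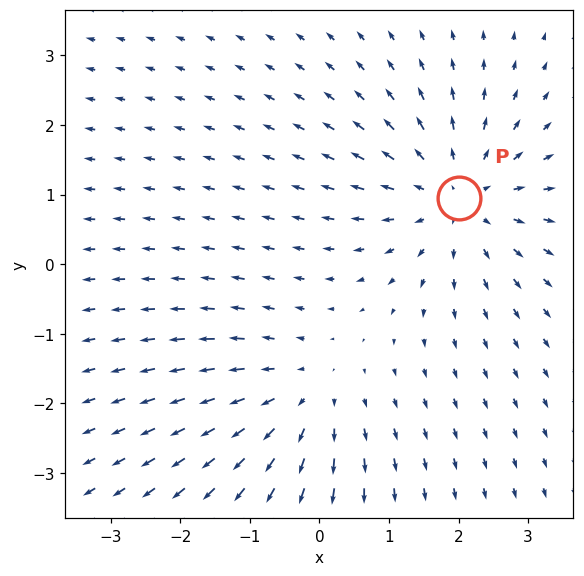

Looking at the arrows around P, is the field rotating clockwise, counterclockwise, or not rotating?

not rotating

Near P at (2.0, 1.0) the arrows show no circulation. The curl there is ≈0.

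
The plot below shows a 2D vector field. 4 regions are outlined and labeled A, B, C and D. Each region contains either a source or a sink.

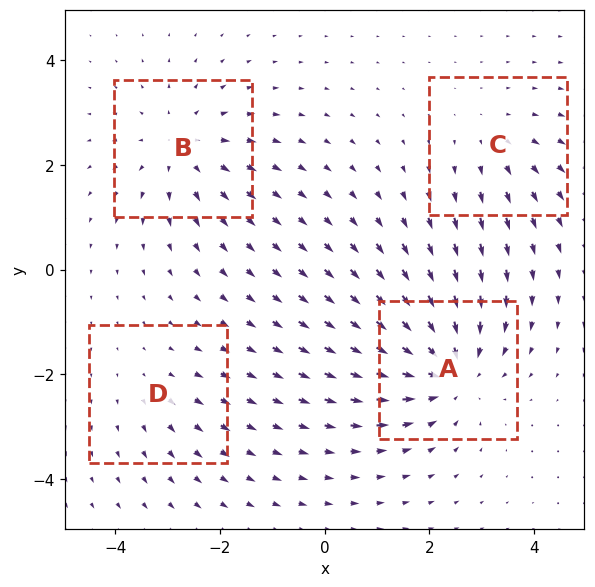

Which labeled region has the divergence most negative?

Divergence at each region's feature centre — A: about -5, B: about +4, C: about +3, D: about +2. Region A is most negative.

A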